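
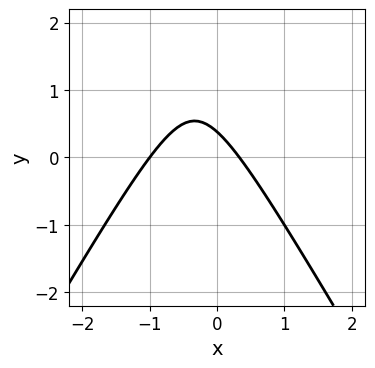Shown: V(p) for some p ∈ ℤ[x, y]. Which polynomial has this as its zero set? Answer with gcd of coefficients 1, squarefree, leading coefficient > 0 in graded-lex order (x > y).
Degree: no degree-1 curve has this shape, so deg p = 2.
Against the integer gridlines: it crosses the x-axis at the gridline x = -1.
Fitting integer coefficients to these (and the overall shape) gives p.

3*x^2 - y^2 + 2*x + 3*y - 1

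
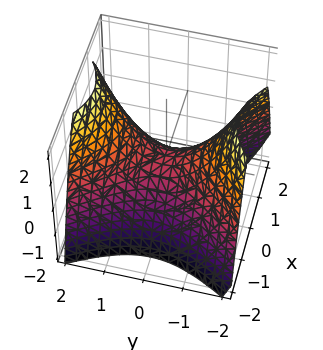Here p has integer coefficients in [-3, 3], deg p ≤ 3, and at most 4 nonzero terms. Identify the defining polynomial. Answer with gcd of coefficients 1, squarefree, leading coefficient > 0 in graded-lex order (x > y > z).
1. deg p = 2. A hyperbolic paraboloid; a quadric.
2. Symmetries: it's symmetric under x → −x, forcing even powers of x; mirror symmetry y ↦ −y ⇒ only even powers of y.
3. Against the integer gridlines: it crosses the z-axis at the gridline z = 0; it meets the x-axis at x = 0 (among the integer gridlines); it crosses the y-axis at the gridline y = 0.
4. Solving for integer coefficients yields p as stated.

3*x^2 - 2*y^2 + 3*z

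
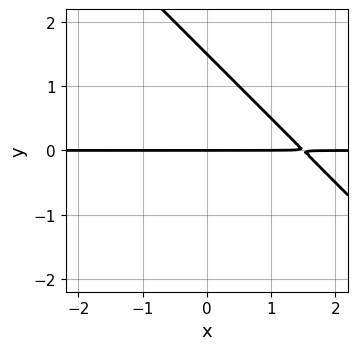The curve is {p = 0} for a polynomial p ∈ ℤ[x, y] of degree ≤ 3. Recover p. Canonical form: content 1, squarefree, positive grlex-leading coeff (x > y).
2*x*y + 2*y^2 - 3*y

First, degree: a generic line meets the curve in up to 2 points, so deg p = 2.
Then, from the axis intercepts and sections: one y-axis crossing is at y = 0; every point of the x-axis in the box is on the curve.
Finally, fitting integer coefficients to these (and the overall shape) gives p.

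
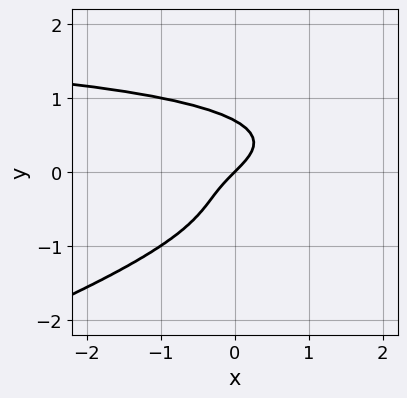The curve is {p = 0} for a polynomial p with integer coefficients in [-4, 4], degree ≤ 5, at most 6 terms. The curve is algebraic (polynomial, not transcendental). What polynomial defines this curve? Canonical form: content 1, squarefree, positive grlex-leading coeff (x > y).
First, deg p = 4. A generic line meets the curve in up to 4 points.
Next, from the visible intercepts: one x-axis crossing is at x = 0; one y-axis crossing is at y = 0.
Finally, matching integer coefficients to the picture gives p.

x*y^3 - 3*y^4 - 2*x*y^2 - x + y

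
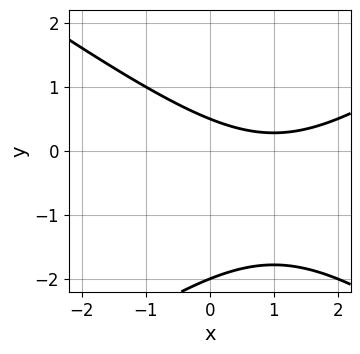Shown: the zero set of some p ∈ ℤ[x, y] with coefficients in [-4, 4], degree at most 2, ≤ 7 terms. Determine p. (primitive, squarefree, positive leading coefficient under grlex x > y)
1. Degree: a generic line meets the curve in up to 2 points, so deg p = 2.
2. Reading off the gridlines: it crosses the y-axis at the gridline y = -2; no x-intercept at any integer in the box.
3. Putting this together gives p.

x^2 - 2*y^2 - 2*x - 3*y + 2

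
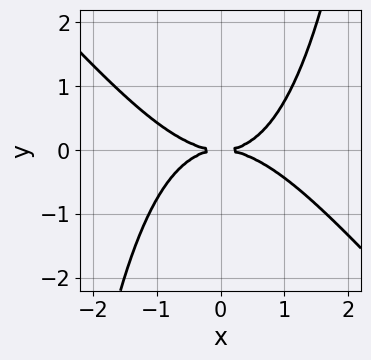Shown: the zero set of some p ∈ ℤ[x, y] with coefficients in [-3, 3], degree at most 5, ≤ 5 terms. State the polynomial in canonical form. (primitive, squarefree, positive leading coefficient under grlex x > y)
Degree: no degree-3 curve has this shape, so deg p = 4.
Against the integer gridlines: one y-axis crossing is at y = 0; one x-axis crossing is at x = 0.
Fitting integer coefficients to these (and the overall shape) gives p.

x^4 + x^3*y - 3*y^2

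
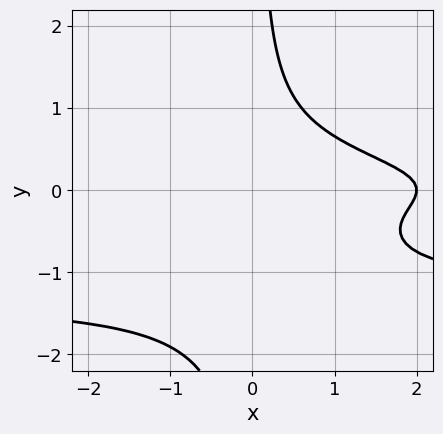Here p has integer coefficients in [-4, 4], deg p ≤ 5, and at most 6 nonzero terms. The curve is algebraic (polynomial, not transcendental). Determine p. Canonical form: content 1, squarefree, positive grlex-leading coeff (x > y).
1. deg p = 4. No degree-3 curve has this shape.
2. Observable constraints: no y-intercept at any integer in the box; one x-axis crossing is at x = 2.
3. Assembling these constraints gives the stated polynomial.

2*x*y^3 + 2*x*y^2 - y^2 + x - 2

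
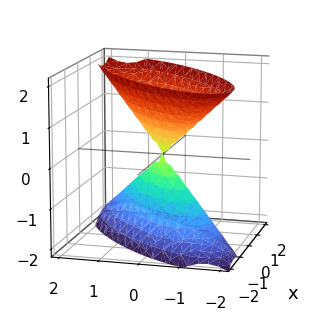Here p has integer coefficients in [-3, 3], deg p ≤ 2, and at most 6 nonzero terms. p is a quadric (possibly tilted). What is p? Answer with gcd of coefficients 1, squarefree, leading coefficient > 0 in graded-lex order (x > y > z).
2*x^2 - 3*x*y + 2*y^2 - z^2

First, I count 2 distinct pieces. Treating them together as one polynomial.
Next, degree: a generic line meets the surface in up to 2 points, so deg p = 2.
Next, from the axis intercepts and sections: it crosses the z-axis at the gridline z = 0; it crosses the y-axis at the gridline y = 0.
Finally, together with the visible shape, these determine p as stated.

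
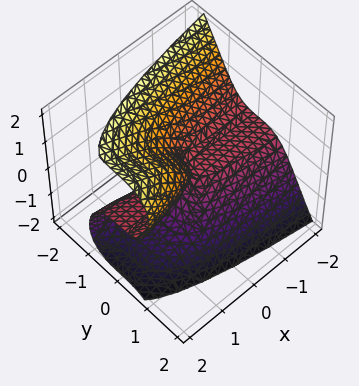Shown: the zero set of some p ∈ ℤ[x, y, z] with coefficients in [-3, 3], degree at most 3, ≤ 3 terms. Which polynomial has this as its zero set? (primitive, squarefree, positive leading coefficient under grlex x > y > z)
3*y^3 + z^3 - 2*x*z

The degree is 3 — a generic line meets the surface in up to 3 points.
Reading off the gridlines: every point of the x-axis in the box is on the surface; it meets the y-axis at y = 0 (among the integer gridlines); it meets the z-axis at z = 0 (among the integer gridlines).
Putting this together gives p.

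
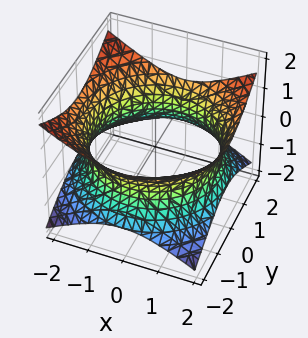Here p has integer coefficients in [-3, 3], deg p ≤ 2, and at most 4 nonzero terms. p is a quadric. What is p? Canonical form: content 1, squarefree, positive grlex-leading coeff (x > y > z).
Degree: an hourglass — one-sheet hyperboloid; a quadric, so deg p = 2.
Symmetries: mirror symmetry z ↦ −z ⇒ only even powers of z; rotational symmetry about the z-axis ⇒ p depends on x, y only through x² + y².
Against the integer gridlines: the surface avoids every integer z-axis point in the box; a circular section at z = 0 has radius between 1 and 2.
Together with the visible shape, these determine p as stated.

x^2 + y^2 - 2*z^2 - 3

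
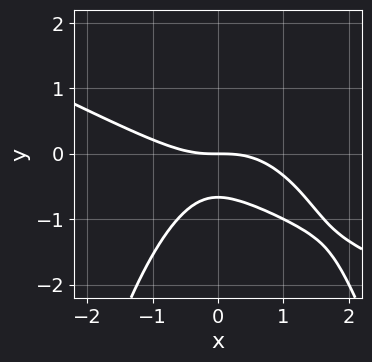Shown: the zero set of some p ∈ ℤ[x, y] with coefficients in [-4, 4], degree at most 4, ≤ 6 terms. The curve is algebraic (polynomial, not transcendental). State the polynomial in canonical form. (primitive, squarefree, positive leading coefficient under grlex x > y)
x^3 + 2*x^2*y + 3*y^2 + 2*y

1. deg p = 3.
2. Observable constraints: one x-axis crossing is at x = 0; it crosses the y-axis at the gridline y = 0.
3. Solving for integer coefficients yields p as stated.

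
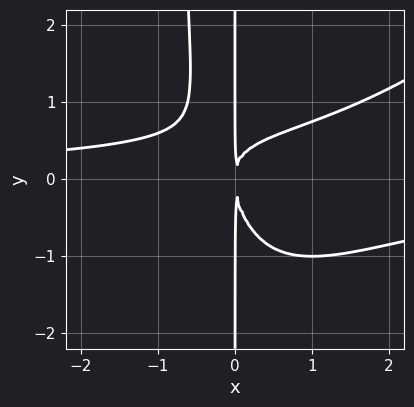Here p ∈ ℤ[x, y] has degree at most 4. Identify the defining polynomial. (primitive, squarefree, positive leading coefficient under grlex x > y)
1. The degree is 4 — a generic line meets the curve in up to 4 points.
2. Against the integer gridlines: the visible y-axis segment lies entirely on the curve.
3. Assembling these constraints gives the stated polynomial.

2*x^3*y - 2*x^2*y^2 - 3*x^2*y - 2*x*y^2 + 3*x^2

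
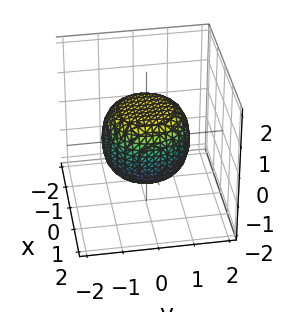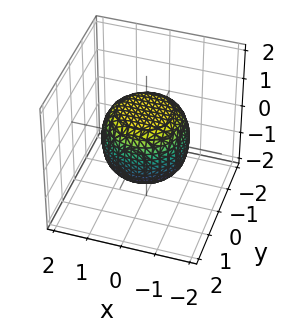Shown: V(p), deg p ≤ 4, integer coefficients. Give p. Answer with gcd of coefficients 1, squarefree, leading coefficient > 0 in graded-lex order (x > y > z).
1. The degree is 4 — no degree-3 surface has this shape.
2. Symmetry: every cross-section ⟂ z is a circle, so x, y appear only via x² + y².
3. Observable constraints: the z-axis gridline crossings are at z ∈ {-1, 1}; a circular section at z = 1 has radius between 0 and 1.
4. These observations pin down the coefficients.

2*x^4 + 4*x^2*y^2 + 2*y^4 - x^2 - y^2 + 3*z^2 - 3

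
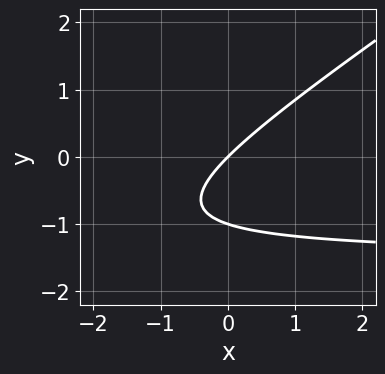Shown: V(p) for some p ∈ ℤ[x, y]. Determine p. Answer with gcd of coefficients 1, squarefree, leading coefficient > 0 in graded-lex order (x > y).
2*x*y - 3*y^2 + 3*x - 3*y

1. deg p = 2. A generic line meets the curve in up to 2 points.
2. Checking where it meets the axes: it meets the x-axis at x = 0 (among the integer gridlines); among the integer gridlines, it crosses the y-axis at y ∈ {-1, 0}.
3. Solving for integer coefficients yields p as stated.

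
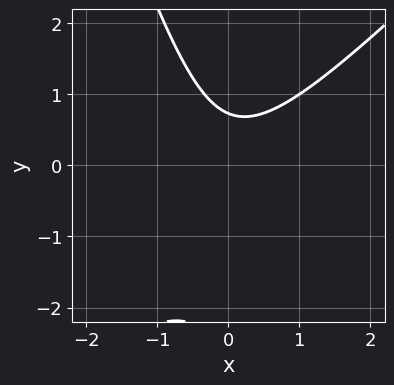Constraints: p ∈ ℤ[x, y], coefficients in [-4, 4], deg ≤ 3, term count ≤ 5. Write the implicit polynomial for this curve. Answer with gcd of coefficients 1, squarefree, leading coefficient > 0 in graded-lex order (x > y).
3*x^2 - 2*x*y - y^2 - 2*y + 2

(a) Degree: a generic line meets the curve in up to 2 points, so deg p = 2.
(b) Reading off the gridlines: no x-intercept at any integer in the box.
(c) Fitting integer coefficients to these (and the overall shape) gives p.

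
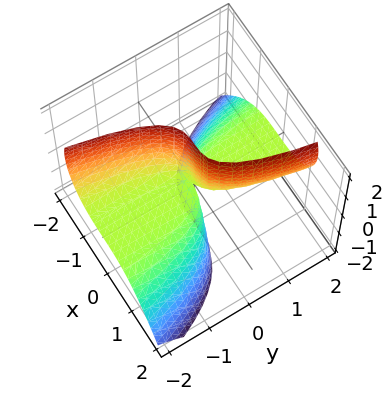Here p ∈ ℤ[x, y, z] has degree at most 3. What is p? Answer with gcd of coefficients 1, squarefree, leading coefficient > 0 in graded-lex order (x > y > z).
2*x^3 + y*z^2 - 3*y*z

(a) deg p = 3. A generic line meets the surface in up to 3 points.
(b) From the visible intercepts: every point of the z-axis in the box is on the surface; one x-axis crossing is at x = 0; every point of the y-axis in the box is on the surface.
(c) Assembling these constraints gives the stated polynomial.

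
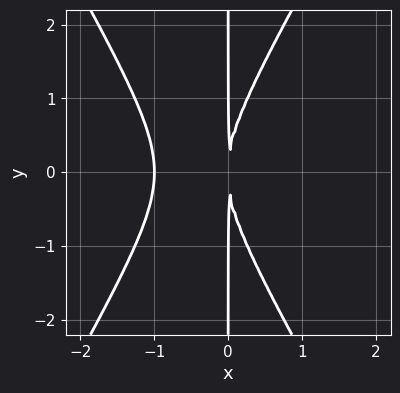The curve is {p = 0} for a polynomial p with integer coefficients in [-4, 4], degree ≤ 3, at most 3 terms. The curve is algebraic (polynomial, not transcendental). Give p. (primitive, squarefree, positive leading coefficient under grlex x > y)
3*x^3 - x*y^2 + 3*x^2

First, degree: a generic line meets the curve in up to 3 points, so deg p = 3.
Then, symmetries: the y ↦ −y reflection is a symmetry, so y appears only in even powers.
Next, reading off the gridlines: the visible y-axis segment lies entirely on the curve; it meets the x-axis at x = -1 (among the integer gridlines).
Finally, these observations pin down the coefficients.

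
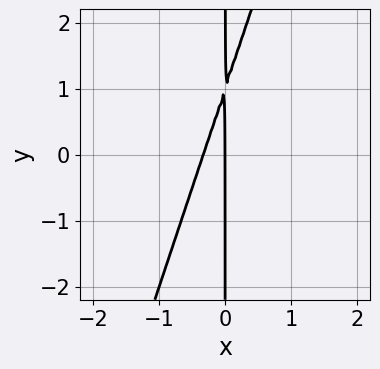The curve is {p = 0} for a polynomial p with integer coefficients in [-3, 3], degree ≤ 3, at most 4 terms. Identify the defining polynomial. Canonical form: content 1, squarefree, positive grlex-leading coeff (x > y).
3*x^2 - x*y + x

(a) The degree is 2 — the shape is more complex than any degree-1 curve.
(b) Reading off the gridlines: one x-axis crossing is at x = 0; the visible y-axis segment lies entirely on the curve.
(c) Solving for integer coefficients yields p as stated.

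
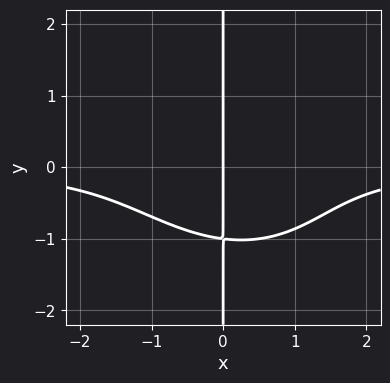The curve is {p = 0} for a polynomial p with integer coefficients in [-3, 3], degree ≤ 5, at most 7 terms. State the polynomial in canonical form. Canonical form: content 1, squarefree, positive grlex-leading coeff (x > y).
(a) Degree: the shape is more complex than any degree-3 curve, so deg p = 4.
(b) Observable constraints: the visible y-axis segment lies entirely on the curve; one x-axis crossing is at x = 0.
(c) Matching integer coefficients to the picture gives p.

2*x^3*y + x^2*y^2 + 2*x*y^3 - x*y^2 + 3*x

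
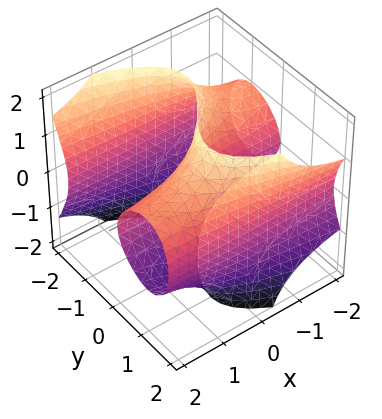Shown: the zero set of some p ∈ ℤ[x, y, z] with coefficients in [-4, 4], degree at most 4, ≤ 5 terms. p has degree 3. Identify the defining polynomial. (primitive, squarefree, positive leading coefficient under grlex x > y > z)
First, the degree is 3 — no degree-2 surface has this shape.
Then, checking where it meets the axes: every point of the z-axis in the box is on the surface; the visible x-axis segment lies entirely on the surface; one y-axis crossing is at y = 0.
Finally, these observations pin down the coefficients.

x*z^2 + y^3 - 3*y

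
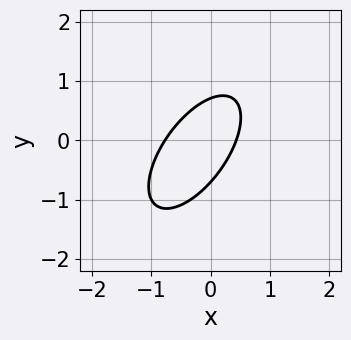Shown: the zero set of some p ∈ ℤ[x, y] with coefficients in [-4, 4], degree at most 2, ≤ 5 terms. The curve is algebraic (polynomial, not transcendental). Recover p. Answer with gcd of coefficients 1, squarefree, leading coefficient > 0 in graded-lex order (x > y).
3*x^2 - 3*x*y + 2*y^2 + x - 1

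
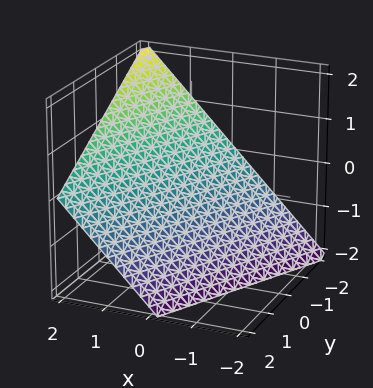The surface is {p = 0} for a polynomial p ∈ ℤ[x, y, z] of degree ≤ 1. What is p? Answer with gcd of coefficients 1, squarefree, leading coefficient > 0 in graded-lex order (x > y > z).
2*x - y - 2*z - 2

(a) deg p = 1. The surface is flat (a plane).
(b) Reading off the gridlines: one x-axis crossing is at x = 1; it meets the z-axis at z = -1 (among the integer gridlines); one y-axis crossing is at y = -2.
(c) Together with the visible shape, these determine p as stated.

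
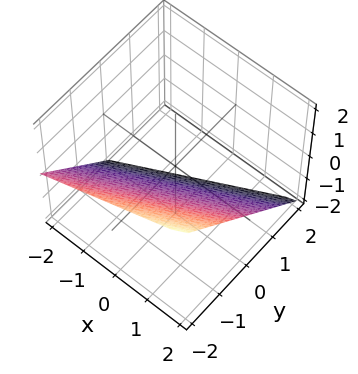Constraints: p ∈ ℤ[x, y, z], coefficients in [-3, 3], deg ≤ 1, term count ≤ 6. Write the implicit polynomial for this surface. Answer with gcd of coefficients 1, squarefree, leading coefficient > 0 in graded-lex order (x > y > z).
x - 2*y - 2*z - 2

First, degree: the surface is flat (a plane), so deg p = 1.
Then, checking where it meets the axes: one y-axis crossing is at y = -1; it meets the z-axis at z = -1 (among the integer gridlines).
Finally, the integer polynomial consistent with all of this is the stated p. Check: (2, 0, 0) on the x-axis lies on the surface, and p(2, 0, 0) = 0. ✓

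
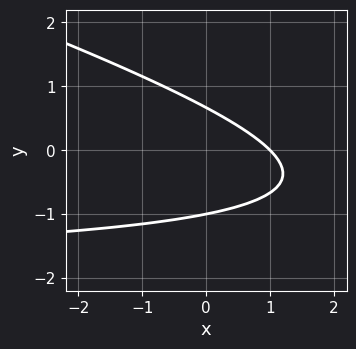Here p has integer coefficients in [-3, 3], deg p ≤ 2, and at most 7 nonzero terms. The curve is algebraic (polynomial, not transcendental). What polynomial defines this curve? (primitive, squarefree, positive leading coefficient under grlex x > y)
First, deg p = 2. No degree-1 curve has this shape.
Then, from the visible intercepts: it meets the y-axis at y = -1 (among the integer gridlines); it crosses the x-axis at the gridline x = 1.
Finally, solving for integer coefficients yields p as stated.

x*y + 3*y^2 + 2*x + y - 2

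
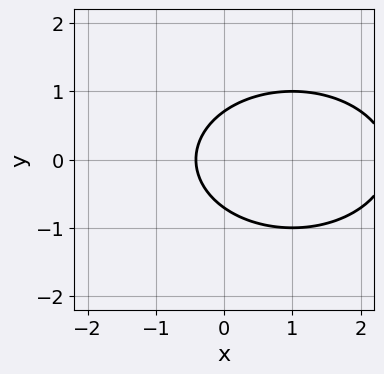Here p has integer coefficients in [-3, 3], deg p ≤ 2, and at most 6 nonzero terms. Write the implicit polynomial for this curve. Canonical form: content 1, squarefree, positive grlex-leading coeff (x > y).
x^2 + 2*y^2 - 2*x - 1

1. The degree is 2 — no degree-1 curve has this shape.
2. Symmetries: the y ↦ −y reflection is a symmetry, so y appears only in even powers.
3. Matching integer coefficients to the picture gives p.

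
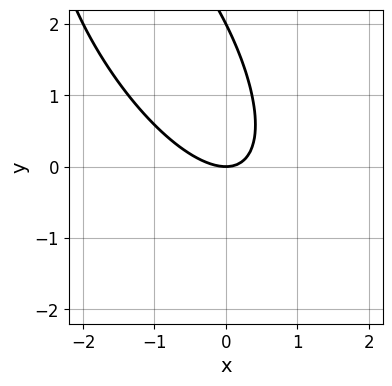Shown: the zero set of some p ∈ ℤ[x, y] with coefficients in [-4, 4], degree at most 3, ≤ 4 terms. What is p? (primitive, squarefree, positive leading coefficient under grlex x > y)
2*x^2 + 2*x*y + y^2 - 2*y

1. The degree is 2 — a generic line meets the curve in up to 2 points.
2. Checking where it meets the axes: among the integer gridlines, it crosses the y-axis at y ∈ {0, 2}; it meets the x-axis at x = 0 (among the integer gridlines).
3. Assembling these constraints gives the stated polynomial.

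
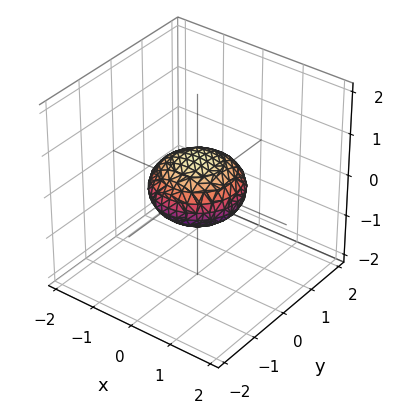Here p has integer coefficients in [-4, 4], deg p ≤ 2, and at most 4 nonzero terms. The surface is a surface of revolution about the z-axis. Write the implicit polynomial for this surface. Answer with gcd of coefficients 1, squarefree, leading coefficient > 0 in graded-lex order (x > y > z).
(a) Degree: a generic line meets the surface in up to 2 points, so deg p = 2.
(b) Symmetry: the surface is invariant under rotation about z: p = q(x² + y², z).
(c) Checking where it meets the axes: among the integer gridlines, it crosses the x-axis at x ∈ {-1, 1}; among the integer gridlines, it crosses the y-axis at y ∈ {-1, 1}; a circular section at z = 0 has radius exactly 1.
(d) Putting this together gives p.

x^2 + y^2 + 2*z^2 - 1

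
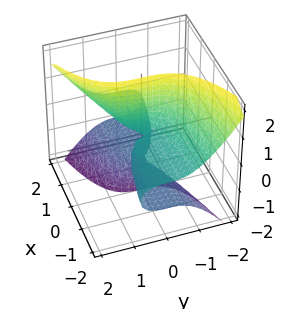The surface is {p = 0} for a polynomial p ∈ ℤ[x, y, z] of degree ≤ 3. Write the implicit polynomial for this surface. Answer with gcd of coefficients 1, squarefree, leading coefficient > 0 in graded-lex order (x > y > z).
x*z^2 - y^3 + x*z

The degree is 3 — the shape is more complex than any degree-2 surface.
Observable constraints: the visible x-axis segment lies entirely on the surface; one y-axis crossing is at y = 0.
Putting this together gives p.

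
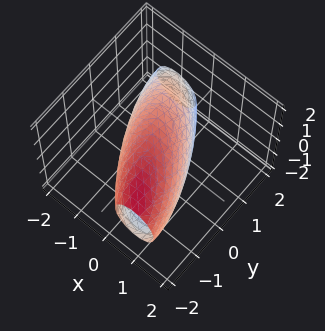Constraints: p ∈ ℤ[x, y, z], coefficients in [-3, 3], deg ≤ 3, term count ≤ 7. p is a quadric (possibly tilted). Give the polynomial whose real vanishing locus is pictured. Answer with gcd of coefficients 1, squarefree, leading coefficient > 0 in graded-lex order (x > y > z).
2*x^2 + 2*x*y + y^2 + y*z + z^2 - 2

(a) The degree is 2 — no degree-1 surface has this shape.
(b) Reading off the gridlines: the x-axis gridline crossings are at x ∈ {-1, 1}.
(c) These observations pin down the coefficients.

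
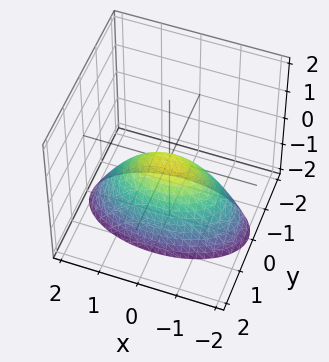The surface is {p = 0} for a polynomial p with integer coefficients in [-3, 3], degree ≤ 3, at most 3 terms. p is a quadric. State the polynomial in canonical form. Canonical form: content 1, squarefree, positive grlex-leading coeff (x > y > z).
1. The degree is 2 — a paraboloid; a quadric.
2. Symmetries: mirror symmetry y ↦ −y ⇒ only even powers of y; mirror symmetry x ↦ −x ⇒ only even powers of x.
3. From the visible intercepts: one x-axis crossing is at x = 0; one y-axis crossing is at y = 0.
4. Solving for integer coefficients yields p as stated.

x^2 + 3*y^2 + 2*z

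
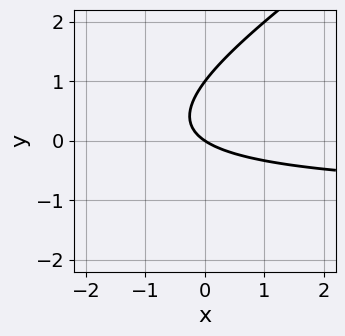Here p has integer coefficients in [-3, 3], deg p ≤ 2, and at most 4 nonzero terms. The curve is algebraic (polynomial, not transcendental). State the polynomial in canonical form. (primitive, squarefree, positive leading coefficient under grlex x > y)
2*x*y - 3*y^2 + 2*x + 3*y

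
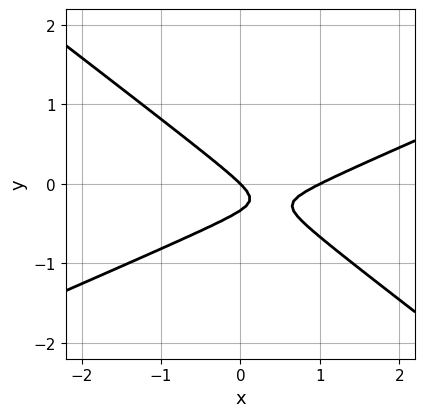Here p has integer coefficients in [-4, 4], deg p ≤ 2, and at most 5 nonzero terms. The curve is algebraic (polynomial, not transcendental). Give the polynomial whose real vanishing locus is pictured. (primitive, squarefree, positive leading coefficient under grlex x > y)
x^2 - x*y - 3*y^2 - x - y

1. Degree: no degree-1 curve has this shape, so deg p = 2.
2. Reading off the gridlines: it crosses the y-axis at the gridline y = 0; among the integer gridlines, it crosses the x-axis at x ∈ {0, 1}.
3. Assembling these constraints gives the stated polynomial.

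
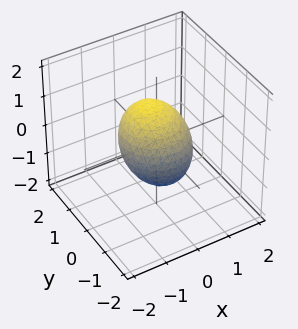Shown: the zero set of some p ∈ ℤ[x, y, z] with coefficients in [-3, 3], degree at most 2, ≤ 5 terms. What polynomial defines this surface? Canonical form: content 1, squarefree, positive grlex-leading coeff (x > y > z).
3*x^2 + 3*y^2 - 2*y*z + 3*z^2 - 3

First, the degree is 2 — a generic line meets the surface in up to 2 points.
Then, from the visible intercepts: the x-axis gridline crossings are at x ∈ {-1, 1}; among the integer gridlines, it crosses the z-axis at z ∈ {-1, 1}; the y-axis gridline crossings are at y ∈ {-1, 1}.
Finally, assembling these constraints gives the stated polynomial.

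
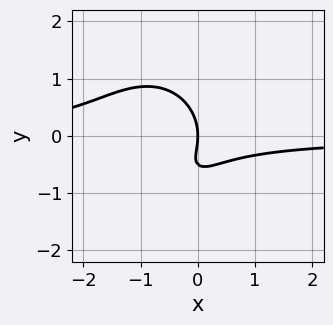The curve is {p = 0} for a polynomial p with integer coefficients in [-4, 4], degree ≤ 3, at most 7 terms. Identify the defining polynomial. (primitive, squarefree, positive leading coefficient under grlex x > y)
(a) The degree is 3 — the shape is more complex than any degree-2 curve.
(b) Against the integer gridlines: it meets the x-axis at x = 0 (among the integer gridlines); it meets the y-axis at y = 0 (among the integer gridlines).
(c) Solving for integer coefficients yields p as stated.

3*x^2*y + 2*y^3 + 3*x*y + y^2 + 2*x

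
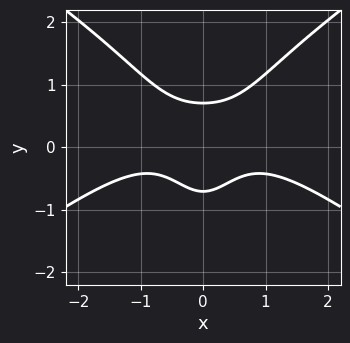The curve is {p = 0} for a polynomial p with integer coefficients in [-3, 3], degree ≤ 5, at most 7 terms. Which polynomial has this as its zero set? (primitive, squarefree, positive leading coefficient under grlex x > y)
The degree is 4 — a generic line meets the curve in up to 4 points.
Symmetries: mirror symmetry x ↦ −x ⇒ only even powers of x.
Against the integer gridlines: it misses every integer gridline on the x-axis.
The integer polynomial consistent with all of this is the stated p.

x^4 - 2*x^2*y^2 + 3*x^2*y - 2*y^2 + 1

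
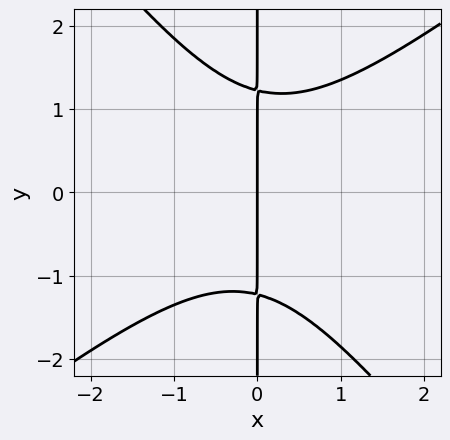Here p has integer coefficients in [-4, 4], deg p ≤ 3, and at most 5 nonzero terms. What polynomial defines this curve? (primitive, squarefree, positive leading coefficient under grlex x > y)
Degree: the shape is more complex than any degree-2 curve, so deg p = 3.
Checking where it meets the axes: every point of the y-axis in the box is on the curve; it meets the x-axis at x = 0 (among the integer gridlines).
Together with the visible shape, these determine p as stated.

2*x^3 - x^2*y - 2*x*y^2 + 3*x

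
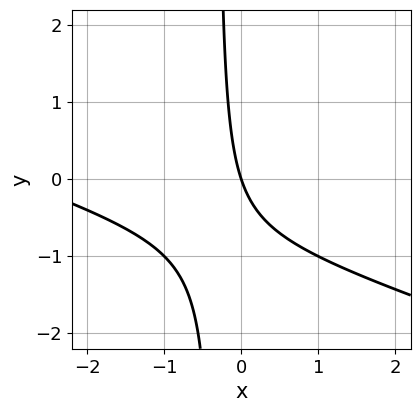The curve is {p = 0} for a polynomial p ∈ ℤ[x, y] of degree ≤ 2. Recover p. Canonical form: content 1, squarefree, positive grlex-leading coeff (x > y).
x^2 + 3*x*y + 3*x + y

Degree: the shape is more complex than any degree-1 curve, so deg p = 2.
From the axis intercepts and sections: it meets the y-axis at y = 0 (among the integer gridlines); one x-axis crossing is at x = 0.
Putting this together gives p.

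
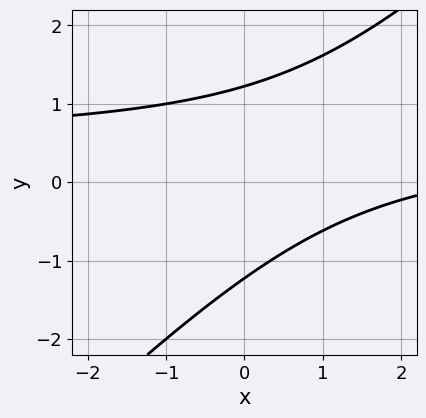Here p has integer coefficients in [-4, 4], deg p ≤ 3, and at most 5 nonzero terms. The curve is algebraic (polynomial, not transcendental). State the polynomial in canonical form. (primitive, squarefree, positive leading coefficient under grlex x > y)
2*x*y - 2*y^2 - x + 3

(a) deg p = 2. No degree-1 curve has this shape.
(b) Against the integer gridlines: no x-intercept at any integer in the box.
(c) Fitting integer coefficients to these (and the overall shape) gives p.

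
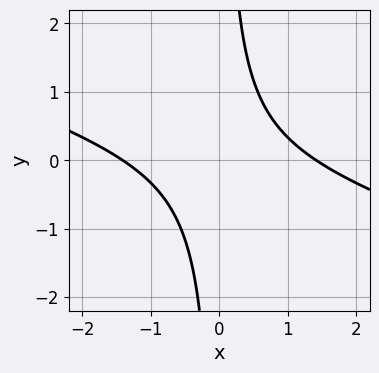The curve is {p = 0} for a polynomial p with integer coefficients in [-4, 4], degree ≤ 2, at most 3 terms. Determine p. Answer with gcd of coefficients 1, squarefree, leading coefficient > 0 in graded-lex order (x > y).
x^2 + 3*x*y - 2

1. deg p = 2. No degree-1 curve has this shape.
2. Against the integer gridlines: the curve avoids every integer y-axis point in the box.
3. Together with the visible shape, these determine p as stated.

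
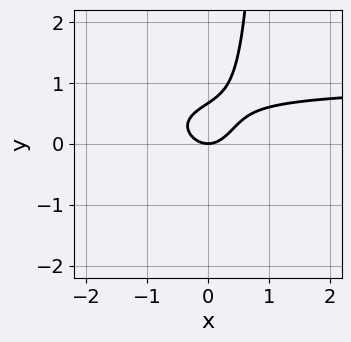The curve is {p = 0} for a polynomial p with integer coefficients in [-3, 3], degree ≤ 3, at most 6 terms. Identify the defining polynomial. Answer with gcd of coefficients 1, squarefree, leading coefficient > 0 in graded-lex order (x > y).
Degree: no degree-2 curve has this shape, so deg p = 3.
From the visible intercepts: it meets the y-axis at y = 0 (among the integer gridlines); one x-axis crossing is at x = 0.
The integer polynomial consistent with all of this is the stated p.

3*x^2*y + 3*x*y^2 - 3*x^2 - 3*y^2 + 2*y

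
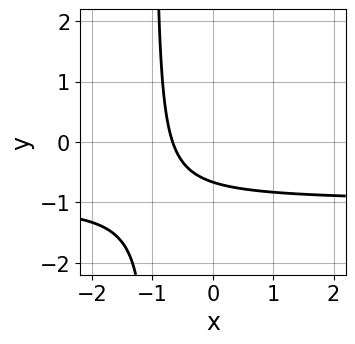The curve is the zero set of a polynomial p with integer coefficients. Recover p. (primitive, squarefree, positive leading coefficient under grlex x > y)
(a) deg p = 2.
(b) Solving for integer coefficients yields p as stated.

3*x*y + 3*x + 3*y + 2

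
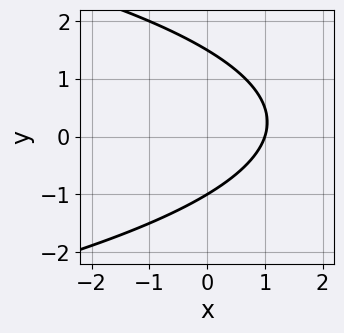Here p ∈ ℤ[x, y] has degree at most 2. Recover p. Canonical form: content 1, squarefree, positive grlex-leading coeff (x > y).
2*y^2 + 3*x - y - 3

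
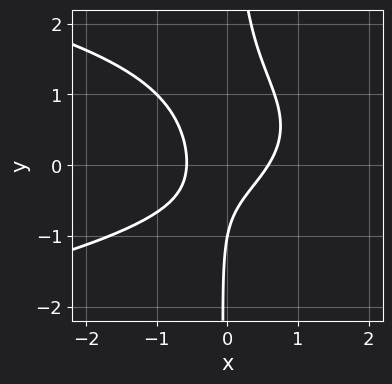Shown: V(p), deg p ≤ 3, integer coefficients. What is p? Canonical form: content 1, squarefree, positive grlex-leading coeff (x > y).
First, degree: the shape is more complex than any degree-2 curve, so deg p = 3.
Next, against the integer gridlines: it meets the y-axis at y = -1 (among the integer gridlines).
Finally, solving for integer coefficients yields p as stated.

3*x*y^2 + 3*x^2 - 2*x*y - y - 1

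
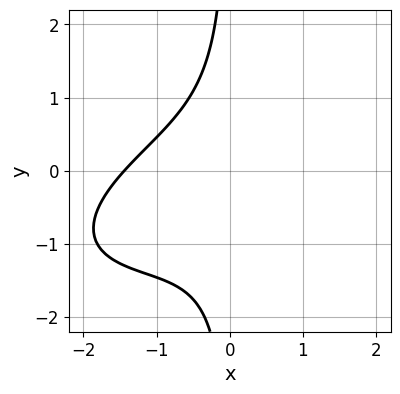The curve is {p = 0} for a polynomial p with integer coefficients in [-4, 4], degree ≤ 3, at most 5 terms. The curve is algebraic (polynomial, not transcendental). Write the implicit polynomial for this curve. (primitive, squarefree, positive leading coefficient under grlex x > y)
x^3 - 2*x^2*y + 3*x*y^2 + x*y + 3

1. Degree: the shape is more complex than any degree-2 curve, so deg p = 3.
2. Against the integer gridlines: it misses every integer gridline on the y-axis.
3. Together with the visible shape, these determine p as stated.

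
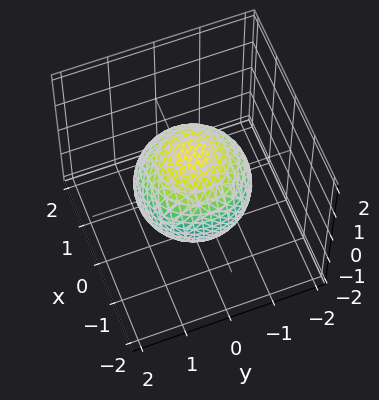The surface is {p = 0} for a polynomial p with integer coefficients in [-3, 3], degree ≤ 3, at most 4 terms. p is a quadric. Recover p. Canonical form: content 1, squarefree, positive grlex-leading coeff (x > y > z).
The degree is 2 — bounded and convex; a quadric.
Symmetry: every cross-section ⟂ z is a circle, so x, y appear only via x² + y²; it's symmetric under z → −z, forcing even powers of z.
From the axis intercepts and sections: a circular section at z = -1 has radius between 0 and 1.
Assembling these constraints gives the stated polynomial.

2*x^2 + 2*y^2 + 2*z^2 - 3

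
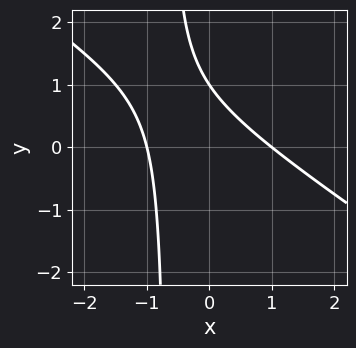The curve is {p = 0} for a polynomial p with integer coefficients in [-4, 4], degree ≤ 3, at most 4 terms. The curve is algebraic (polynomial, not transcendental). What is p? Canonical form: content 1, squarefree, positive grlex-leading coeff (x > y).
2*x^2 + 3*x*y + 2*y - 2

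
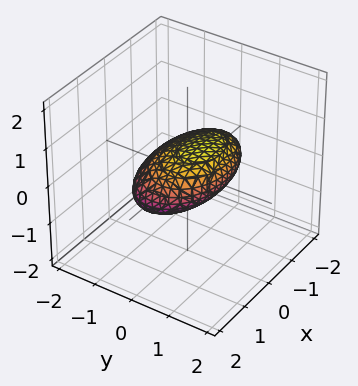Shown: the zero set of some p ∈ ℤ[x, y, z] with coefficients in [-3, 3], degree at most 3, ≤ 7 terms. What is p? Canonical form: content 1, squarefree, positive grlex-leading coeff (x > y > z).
x^2 + 2*y^2 - 2*y*z + 3*z^2 - 2

Degree: no degree-1 surface has this shape, so deg p = 2.
Checking where it meets the axes: the y-axis gridline crossings are at y ∈ {-1, 1}.
Together with the visible shape, these determine p as stated.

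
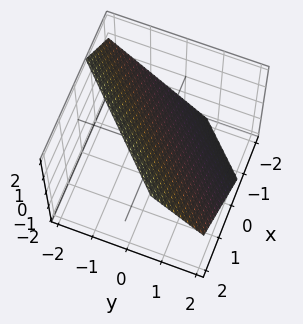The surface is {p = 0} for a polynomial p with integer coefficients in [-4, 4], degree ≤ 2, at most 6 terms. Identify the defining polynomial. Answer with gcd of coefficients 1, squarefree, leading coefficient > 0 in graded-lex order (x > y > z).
(a) Degree: every cross-section is a straight line — this is a plane, so deg p = 1.
(b) Solving for integer coefficients yields p as stated.

3*x - 3*y - 3*z + 2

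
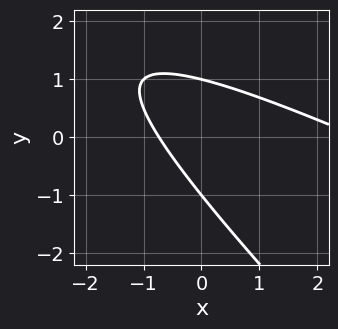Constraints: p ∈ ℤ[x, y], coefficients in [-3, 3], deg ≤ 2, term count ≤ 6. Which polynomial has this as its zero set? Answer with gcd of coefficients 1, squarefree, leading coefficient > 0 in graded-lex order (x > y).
1. deg p = 2.
2. Reading off the gridlines: among the integer gridlines, it crosses the y-axis at y ∈ {-1, 1}.
3. Putting this together gives p.

x^2 + 3*x*y + 2*y^2 - 2*x - 2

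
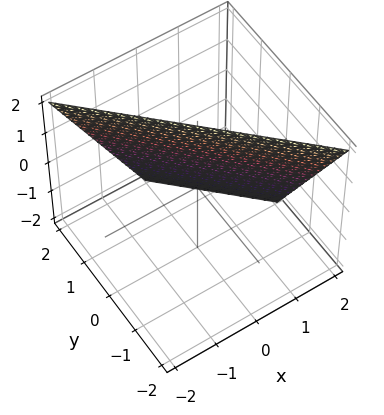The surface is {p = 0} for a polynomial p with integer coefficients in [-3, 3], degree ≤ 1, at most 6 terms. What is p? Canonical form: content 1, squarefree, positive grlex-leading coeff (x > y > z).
First, the degree is 1 — the surface is flat (a plane).
Then, from the visible intercepts: it meets the y-axis at y = 1 (among the integer gridlines); one z-axis crossing is at z = 2.
Finally, fitting integer coefficients to these (and the overall shape) gives p. Check: (1, 0, 0) on the x-axis lies on the surface, and p(1, 0, 0) = 0. ✓

2*x + 2*y + z - 2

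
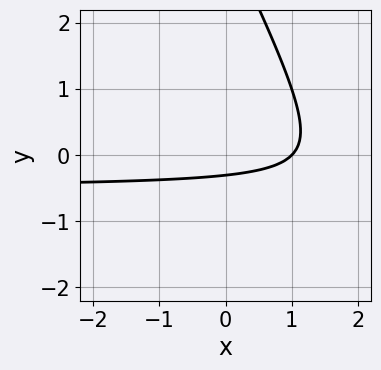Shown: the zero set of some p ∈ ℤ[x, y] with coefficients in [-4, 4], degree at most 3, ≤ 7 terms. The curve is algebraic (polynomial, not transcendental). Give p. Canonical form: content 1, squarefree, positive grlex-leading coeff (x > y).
(a) The degree is 2 — the shape is more complex than any degree-1 curve.
(b) Against the integer gridlines: it meets the x-axis at x = 1 (among the integer gridlines).
(c) Assembling these constraints gives the stated polynomial.

2*x*y + y^2 + x - 3*y - 1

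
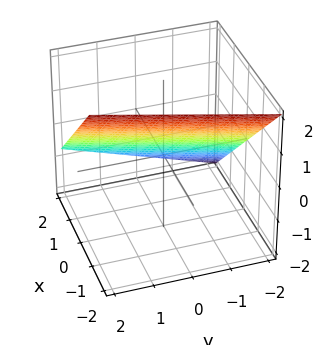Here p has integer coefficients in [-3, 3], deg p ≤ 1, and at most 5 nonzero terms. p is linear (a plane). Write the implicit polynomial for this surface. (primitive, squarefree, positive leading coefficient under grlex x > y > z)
3*x - y + 3*z - 2

Degree: every cross-section is a straight line — this is a plane, so deg p = 1.
Reading off the gridlines: one y-axis crossing is at y = -2.
Together with the visible shape, these determine p as stated.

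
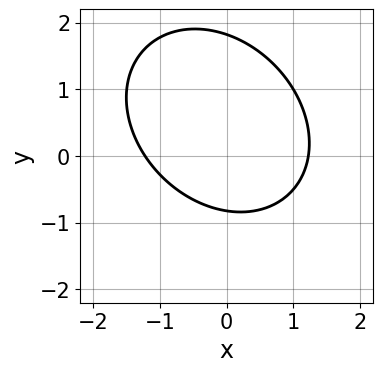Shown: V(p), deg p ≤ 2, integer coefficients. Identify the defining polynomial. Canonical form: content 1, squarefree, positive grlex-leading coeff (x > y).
2*x^2 + x*y + 2*y^2 - 2*y - 3

1. The degree is 2 — a generic line meets the curve in up to 2 points.
2. Matching integer coefficients to the picture gives p.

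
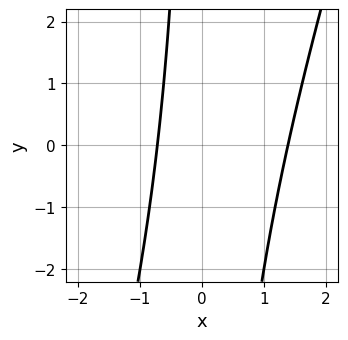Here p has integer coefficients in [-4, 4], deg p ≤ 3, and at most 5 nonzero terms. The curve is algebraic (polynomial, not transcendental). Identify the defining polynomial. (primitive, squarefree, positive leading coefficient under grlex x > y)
3*x^2 - x*y - 2*x - 3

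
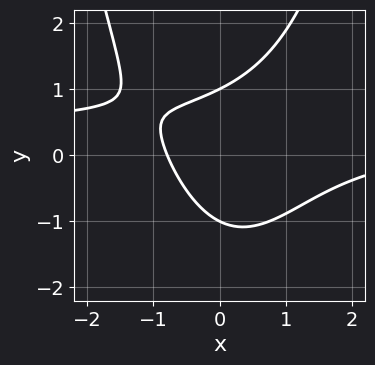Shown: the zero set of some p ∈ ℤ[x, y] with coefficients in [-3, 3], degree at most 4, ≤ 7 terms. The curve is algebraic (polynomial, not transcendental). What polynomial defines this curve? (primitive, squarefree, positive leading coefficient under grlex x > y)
(a) Degree: no degree-2 curve has this shape, so deg p = 3.
(b) From the axis intercepts and sections: among the integer gridlines, it crosses the y-axis at y ∈ {-1, 1}.
(c) Assembling these constraints gives the stated polynomial.

3*x^2*y - x^2 - 3*y^2 + 3*x + 3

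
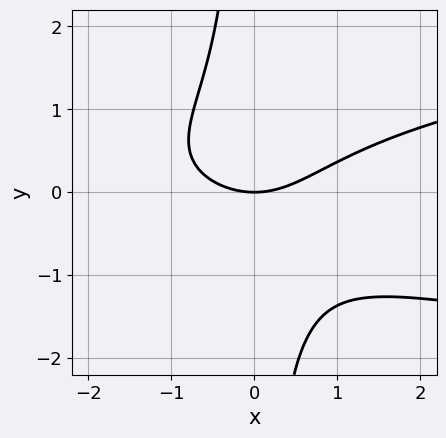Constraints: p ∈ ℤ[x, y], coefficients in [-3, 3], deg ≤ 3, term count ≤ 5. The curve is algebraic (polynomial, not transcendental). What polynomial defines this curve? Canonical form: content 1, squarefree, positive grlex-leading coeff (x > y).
2*x*y^2 - x^2 + 2*y

(a) deg p = 3. No degree-2 curve has this shape.
(b) Observable constraints: it meets the x-axis at x = 0 (among the integer gridlines); it meets the y-axis at y = 0 (among the integer gridlines).
(c) The integer polynomial consistent with all of this is the stated p.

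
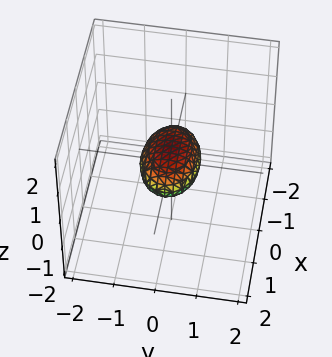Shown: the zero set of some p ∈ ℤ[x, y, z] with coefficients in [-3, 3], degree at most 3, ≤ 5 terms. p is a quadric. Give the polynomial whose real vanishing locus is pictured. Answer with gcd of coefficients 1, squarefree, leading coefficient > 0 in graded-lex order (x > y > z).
x^2 + 2*y^2 + 3*z^2 - 1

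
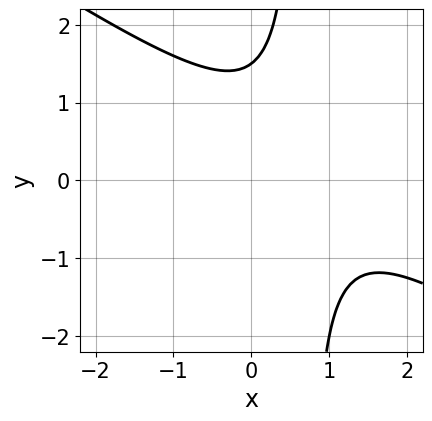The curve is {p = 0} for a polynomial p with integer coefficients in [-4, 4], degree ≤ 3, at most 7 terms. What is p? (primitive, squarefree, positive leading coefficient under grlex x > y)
First, the degree is 2 — the shape is more complex than any degree-1 curve.
Then, from the axis intercepts and sections: the curve avoids every integer x-axis point in the box.
Finally, assembling these constraints gives the stated polynomial.

2*x^2 + 3*x*y - 3*x - 2*y + 3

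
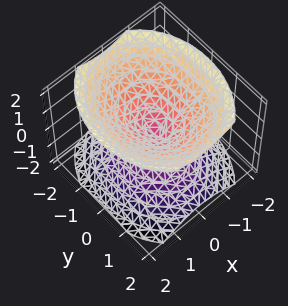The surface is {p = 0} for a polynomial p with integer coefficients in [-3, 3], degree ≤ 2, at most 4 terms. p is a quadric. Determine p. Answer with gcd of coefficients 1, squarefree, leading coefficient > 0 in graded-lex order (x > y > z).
The picture has 2 separate pieces. They look like related sheets of one shape, so recover p as a whole.
The degree is 2 — a double cone through the origin; a quadric.
Symmetries: the x ↦ −x reflection is a symmetry, so x appears only in even powers; the z ↦ −z reflection is a symmetry, so z appears only in even powers; it's symmetric under y → −y, forcing even powers of y.
Checking where it meets the axes: it crosses the x-axis at the gridline x = 0; it crosses the y-axis at the gridline y = 0; it meets the z-axis at z = 0 (among the integer gridlines).
Solving for integer coefficients yields p as stated.

3*x^2 + 2*y^2 - 3*z^2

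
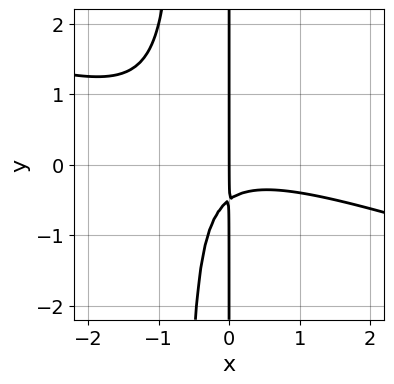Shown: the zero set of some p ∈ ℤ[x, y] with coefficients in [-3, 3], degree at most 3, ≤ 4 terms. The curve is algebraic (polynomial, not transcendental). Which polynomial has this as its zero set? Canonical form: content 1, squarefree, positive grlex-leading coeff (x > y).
x^3 + 3*x^2*y + 2*x*y + x

1. The degree is 3 — the shape is more complex than any degree-2 curve.
2. From the visible intercepts: it meets the x-axis at x = 0 (among the integer gridlines); the visible y-axis segment lies entirely on the curve.
3. Matching integer coefficients to the picture gives p.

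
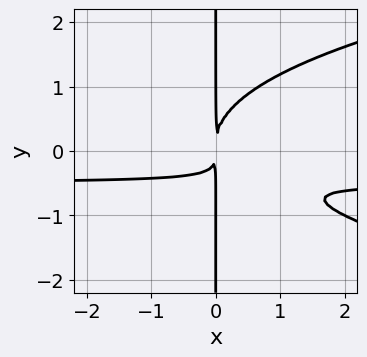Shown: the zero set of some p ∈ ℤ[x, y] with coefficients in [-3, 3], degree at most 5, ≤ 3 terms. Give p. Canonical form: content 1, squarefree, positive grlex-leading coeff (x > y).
(a) Degree: no degree-3 curve has this shape, so deg p = 4.
(b) Against the integer gridlines: every point of the y-axis in the box is on the curve.
(c) Assembling these constraints gives the stated polynomial.

2*x*y^3 - 2*x^2*y - x^2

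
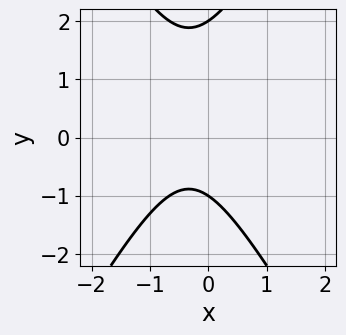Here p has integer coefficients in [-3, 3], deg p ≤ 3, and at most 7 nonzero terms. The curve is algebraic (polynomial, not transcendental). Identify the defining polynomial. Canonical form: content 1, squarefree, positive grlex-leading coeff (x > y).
(a) deg p = 2.
(b) Against the integer gridlines: among the integer gridlines, it crosses the y-axis at y ∈ {-1, 2}; it misses every integer gridline on the x-axis.
(c) Matching integer coefficients to the picture gives p.

3*x^2 - y^2 + 2*x + y + 2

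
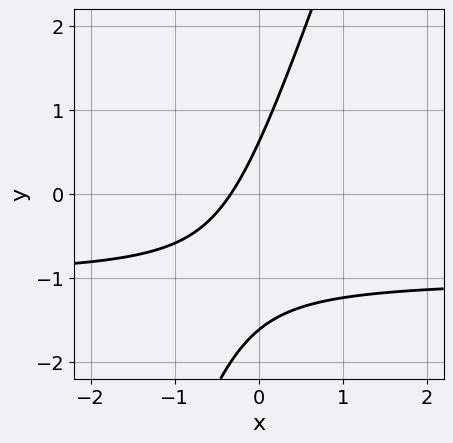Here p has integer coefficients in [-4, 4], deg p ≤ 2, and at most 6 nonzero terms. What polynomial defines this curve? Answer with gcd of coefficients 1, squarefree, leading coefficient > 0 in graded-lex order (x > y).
Degree: no degree-1 curve has this shape, so deg p = 2.
Solving for integer coefficients yields p as stated.

3*x*y - y^2 + 3*x - y + 1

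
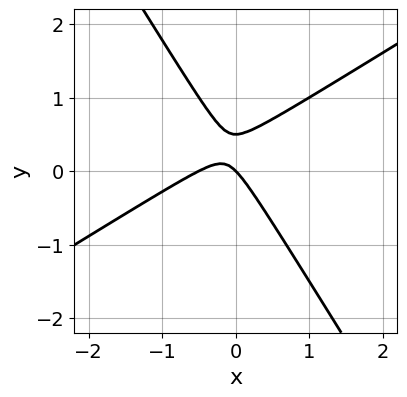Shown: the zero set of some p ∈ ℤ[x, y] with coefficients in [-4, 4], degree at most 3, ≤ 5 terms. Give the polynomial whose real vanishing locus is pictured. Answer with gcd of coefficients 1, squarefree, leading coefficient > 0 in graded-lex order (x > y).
First, the degree is 2 — a generic line meets the curve in up to 2 points.
Next, observable constraints: one x-axis crossing is at x = 0; one y-axis crossing is at y = 0.
Finally, solving for integer coefficients yields p as stated.

2*x^2 - 2*x*y - 2*y^2 + x + y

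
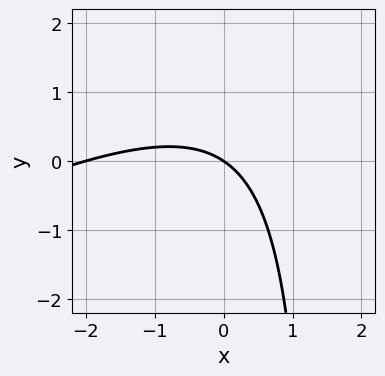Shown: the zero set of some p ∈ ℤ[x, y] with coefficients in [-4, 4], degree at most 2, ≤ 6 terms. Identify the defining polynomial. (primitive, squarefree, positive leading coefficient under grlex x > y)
x^2 - 2*x*y + 2*x + 3*y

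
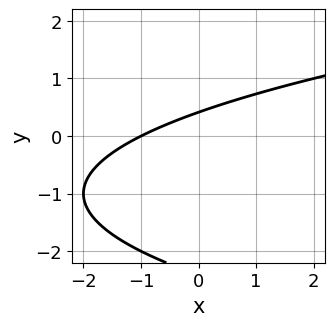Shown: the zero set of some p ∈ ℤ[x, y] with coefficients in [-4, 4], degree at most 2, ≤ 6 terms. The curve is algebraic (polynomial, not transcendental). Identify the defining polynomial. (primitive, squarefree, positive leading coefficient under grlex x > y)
y^2 - x + 2*y - 1

1. deg p = 2. No degree-1 curve has this shape.
2. Reading off the gridlines: it meets the x-axis at x = -1 (among the integer gridlines).
3. The integer polynomial consistent with all of this is the stated p.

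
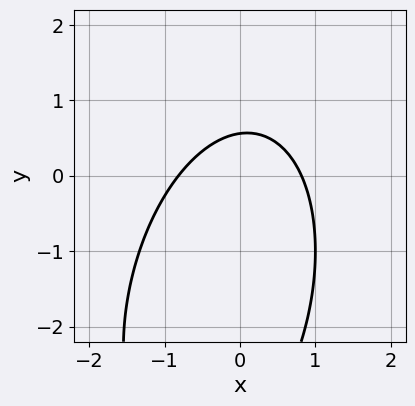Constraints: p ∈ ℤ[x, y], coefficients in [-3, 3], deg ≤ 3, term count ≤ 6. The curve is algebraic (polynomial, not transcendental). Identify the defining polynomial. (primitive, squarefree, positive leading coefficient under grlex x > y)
(a) Degree: a generic line meets the curve in up to 2 points, so deg p = 2.
(b) The integer polynomial consistent with all of this is the stated p.

3*x^2 - x*y + y^2 + 3*y - 2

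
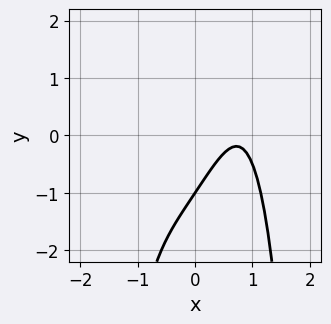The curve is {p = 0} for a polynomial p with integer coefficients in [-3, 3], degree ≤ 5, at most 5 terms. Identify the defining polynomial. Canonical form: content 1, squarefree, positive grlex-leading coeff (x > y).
First, deg p = 4. A generic line meets the curve in up to 4 points.
Then, from the visible intercepts: the curve avoids every integer x-axis point in the box; it crosses the y-axis at the gridline y = -1.
Finally, fitting integer coefficients to these (and the overall shape) gives p.

2*x^4 - 3*x + 2*y + 2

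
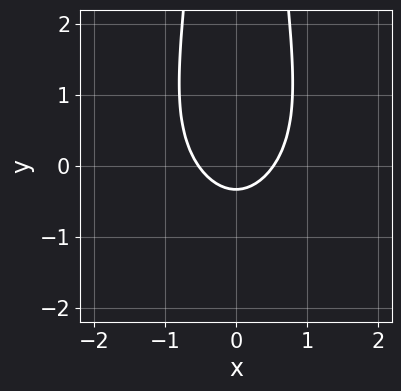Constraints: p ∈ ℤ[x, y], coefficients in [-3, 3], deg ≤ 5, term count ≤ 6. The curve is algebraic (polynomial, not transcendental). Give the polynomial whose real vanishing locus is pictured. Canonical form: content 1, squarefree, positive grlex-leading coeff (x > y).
2*x^4 + 2*x^2*y^2 + 3*x^2 - 3*y - 1

Degree: no degree-3 curve has this shape, so deg p = 4.
Symmetries: it's symmetric under x → −x, forcing even powers of x.
Solving for integer coefficients yields p as stated.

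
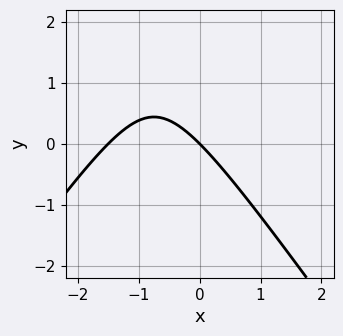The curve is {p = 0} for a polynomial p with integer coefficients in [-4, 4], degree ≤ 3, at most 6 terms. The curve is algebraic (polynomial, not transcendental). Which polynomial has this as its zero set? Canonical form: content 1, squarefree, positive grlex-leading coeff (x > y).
2*x^2 - y^2 + 3*x + 3*y

First, degree: a generic line meets the curve in up to 2 points, so deg p = 2.
Then, observable constraints: it crosses the x-axis at the gridline x = 0; it meets the y-axis at y = 0 (among the integer gridlines).
Finally, assembling these constraints gives the stated polynomial.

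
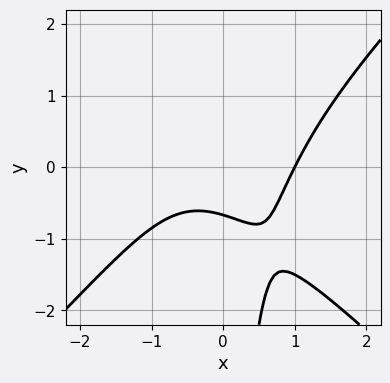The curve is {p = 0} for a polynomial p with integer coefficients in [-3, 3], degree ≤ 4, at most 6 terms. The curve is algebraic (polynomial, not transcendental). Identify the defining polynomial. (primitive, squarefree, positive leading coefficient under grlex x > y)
2*x^3 - 2*x*y^2 - 3*y - 2

1. Degree: the shape is more complex than any degree-2 curve, so deg p = 3.
2. Checking where it meets the axes: one x-axis crossing is at x = 1.
3. Solving for integer coefficients yields p as stated.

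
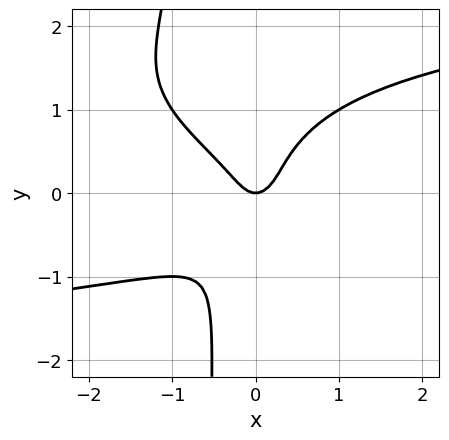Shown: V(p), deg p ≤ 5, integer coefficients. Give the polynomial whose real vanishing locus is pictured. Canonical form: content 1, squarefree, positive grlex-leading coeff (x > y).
3*x*y^3 - 3*x*y^2 + 2*y^3 - 3*x^2 + y

First, the degree is 4 — a generic line meets the curve in up to 4 points.
Next, against the integer gridlines: one x-axis crossing is at x = 0; it meets the y-axis at y = 0 (among the integer gridlines).
Finally, these observations pin down the coefficients.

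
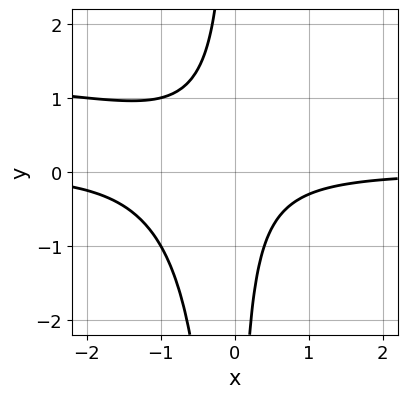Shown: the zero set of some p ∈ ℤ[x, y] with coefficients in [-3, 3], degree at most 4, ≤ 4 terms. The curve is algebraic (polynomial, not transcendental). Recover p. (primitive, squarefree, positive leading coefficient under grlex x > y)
2*x^2*y^2 - 3*x^2*y - 3*x*y - 2

Degree: a generic line meets the curve in up to 4 points, so deg p = 4.
From the axis intercepts and sections: the curve avoids every integer y-axis point in the box; no x-intercept at any integer in the box.
These observations pin down the coefficients.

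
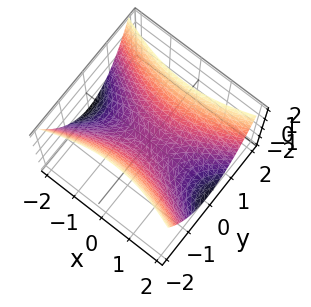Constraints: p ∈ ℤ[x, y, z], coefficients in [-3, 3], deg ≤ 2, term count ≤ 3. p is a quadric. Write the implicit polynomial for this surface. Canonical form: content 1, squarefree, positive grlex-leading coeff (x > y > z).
First, degree: a hyperbolic paraboloid; a quadric, so deg p = 2.
Next, symmetries: the y ↦ −y reflection is a symmetry, so y appears only in even powers; the x ↦ −x reflection is a symmetry, so x appears only in even powers.
Next, from the visible intercepts: it crosses the z-axis at the gridline z = 0; one y-axis crossing is at y = 0; it meets the x-axis at x = 0 (among the integer gridlines).
Finally, the integer polynomial consistent with all of this is the stated p.

x^2 - 3*y^2 + 3*z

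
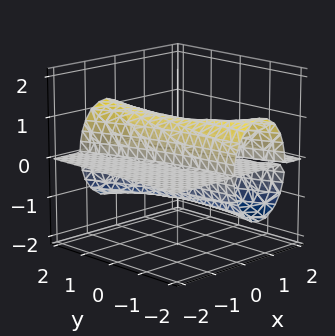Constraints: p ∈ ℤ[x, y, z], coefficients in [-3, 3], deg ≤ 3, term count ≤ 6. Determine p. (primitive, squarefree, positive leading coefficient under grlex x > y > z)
First, the picture has 2 separate pieces. Treating them together as one polynomial.
Next, degree: a generic line meets the surface in up to 3 points, so deg p = 3.
Next, reading off the gridlines: the z-axis gridline crossings are at z ∈ {-1, 0, 1}; every point of the y-axis in the box is on the surface.
Finally, these observations pin down the coefficients. Check: (2, 0, 0) on the x-axis lies on the surface, and p(2, 0, 0) = 0. ✓

2*x^2*z + x*y*z + z^3 - z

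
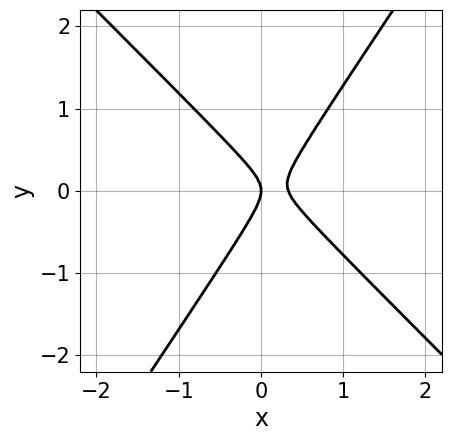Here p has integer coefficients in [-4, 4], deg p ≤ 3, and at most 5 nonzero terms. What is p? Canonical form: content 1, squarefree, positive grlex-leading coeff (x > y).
3*x^2 + x*y - 2*y^2 - x

deg p = 2. The shape is more complex than any degree-1 curve.
Reading off the gridlines: it crosses the x-axis at the gridline x = 0; one y-axis crossing is at y = 0.
Fitting integer coefficients to these (and the overall shape) gives p.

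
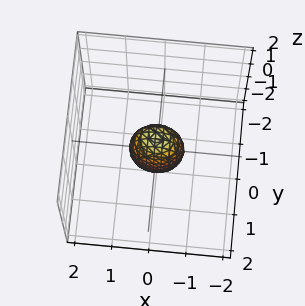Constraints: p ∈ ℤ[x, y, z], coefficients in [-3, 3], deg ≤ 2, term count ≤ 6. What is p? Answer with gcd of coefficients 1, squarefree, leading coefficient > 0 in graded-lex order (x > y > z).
The degree is 2 — bounded and convex; a quadric.
Symmetries: the y ↦ −y reflection is a symmetry, so y appears only in even powers; the z ↦ −z reflection is a symmetry, so z appears only in even powers; it's symmetric under x → −x, forcing even powers of x.
From the axis intercepts and sections: among the integer gridlines, it crosses the z-axis at z ∈ {-1, 1}.
The integer polynomial consistent with all of this is the stated p.

2*x^2 + 3*y^2 + z^2 - 1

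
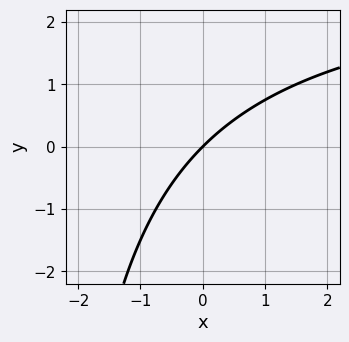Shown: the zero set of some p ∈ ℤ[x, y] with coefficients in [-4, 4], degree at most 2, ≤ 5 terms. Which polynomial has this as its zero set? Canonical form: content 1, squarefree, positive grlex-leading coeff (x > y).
First, the degree is 2 — the shape is more complex than any degree-1 curve.
Then, from the axis intercepts and sections: one x-axis crossing is at x = 0; one y-axis crossing is at y = 0.
Finally, fitting integer coefficients to these (and the overall shape) gives p.

x*y - 3*x + 3*y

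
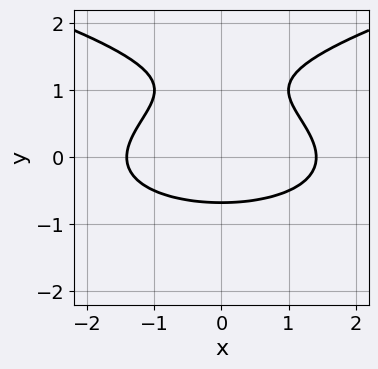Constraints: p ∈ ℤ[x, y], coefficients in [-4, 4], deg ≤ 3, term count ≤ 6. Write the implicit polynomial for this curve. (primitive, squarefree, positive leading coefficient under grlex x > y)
First, deg p = 3. No degree-2 curve has this shape.
Next, symmetries: mirror symmetry x ↦ −x ⇒ only even powers of x.
Finally, putting this together gives p.

2*y^3 - x^2 - 3*y^2 + 2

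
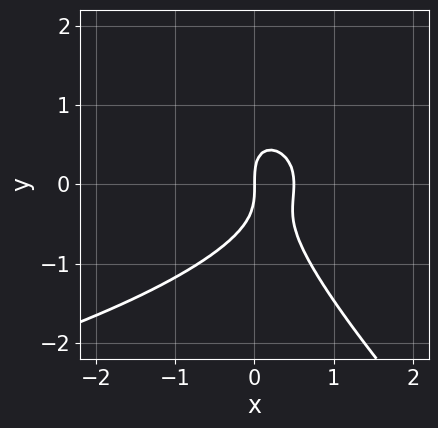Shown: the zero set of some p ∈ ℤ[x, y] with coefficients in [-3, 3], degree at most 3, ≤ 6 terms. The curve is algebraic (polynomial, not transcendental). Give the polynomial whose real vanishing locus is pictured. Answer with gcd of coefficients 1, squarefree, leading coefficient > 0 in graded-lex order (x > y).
1. Degree: no degree-2 curve has this shape, so deg p = 3.
2. From the axis intercepts and sections: one x-axis crossing is at x = 0; one y-axis crossing is at y = 0.
3. Putting this together gives p.

x*y^2 + y^3 + 2*x^2 - x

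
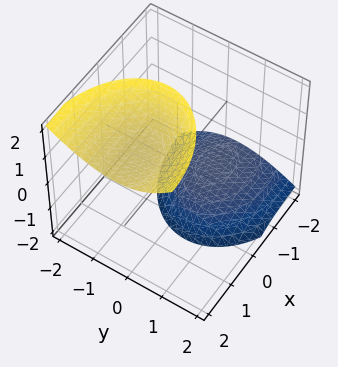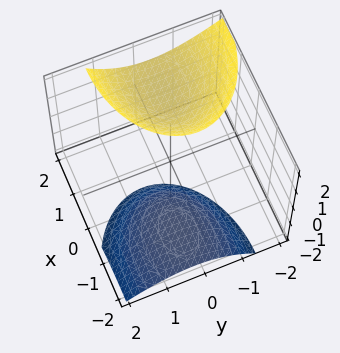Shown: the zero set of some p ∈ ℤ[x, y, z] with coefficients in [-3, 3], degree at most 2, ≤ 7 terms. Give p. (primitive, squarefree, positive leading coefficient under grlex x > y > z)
x^2 - 2*x*z + 2*y^2 + y*z - z^2 + 3

There are 2 components.
deg p = 2.
Observable constraints: it misses every integer gridline on the x-axis; no y-intercept at any integer in the box.
These observations pin down the coefficients.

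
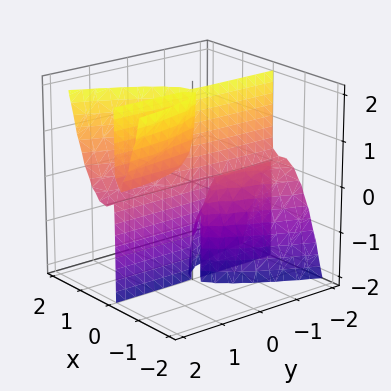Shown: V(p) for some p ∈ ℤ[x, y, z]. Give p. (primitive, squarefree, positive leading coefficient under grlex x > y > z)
1. There are 2 components. They look like related sheets of one shape, so recover p as a whole.
2. deg p = 3. A generic line meets the surface in up to 3 points.
3. From the axis intercepts and sections: every point of the y-axis in the box is on the surface; one x-axis crossing is at x = 0; the visible z-axis segment lies entirely on the surface.
4. Putting this together gives p.

3*x^3 - x^2*y - x*y*z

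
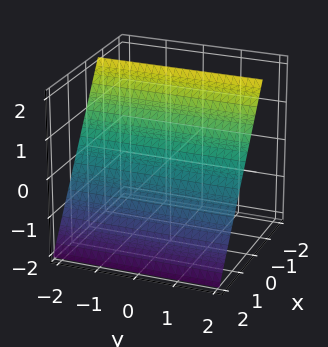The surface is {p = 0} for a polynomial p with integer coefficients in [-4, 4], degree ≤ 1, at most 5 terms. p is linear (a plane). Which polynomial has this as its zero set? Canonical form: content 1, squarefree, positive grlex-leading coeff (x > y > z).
3*x + 2*z - 2

First, degree: the surface is flat (a plane), so deg p = 1.
Next, from the axis intercepts and sections: one z-axis crossing is at z = 1; the surface avoids every integer y-axis point in the box.
Finally, assembling these constraints gives the stated polynomial.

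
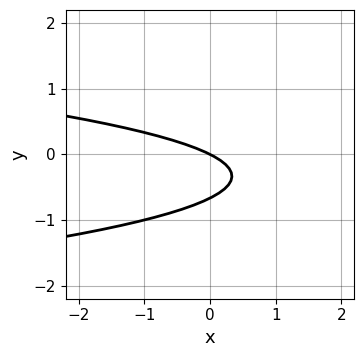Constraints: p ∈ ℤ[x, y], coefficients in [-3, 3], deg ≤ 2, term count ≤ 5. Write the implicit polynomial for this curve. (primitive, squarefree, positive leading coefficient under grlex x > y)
3*y^2 + x + 2*y

First, degree: no degree-1 curve has this shape, so deg p = 2.
Then, checking where it meets the axes: it meets the x-axis at x = 0 (among the integer gridlines); it crosses the y-axis at the gridline y = 0.
Finally, fitting integer coefficients to these (and the overall shape) gives p.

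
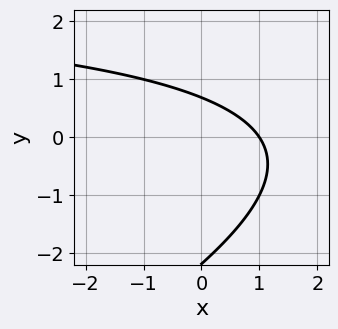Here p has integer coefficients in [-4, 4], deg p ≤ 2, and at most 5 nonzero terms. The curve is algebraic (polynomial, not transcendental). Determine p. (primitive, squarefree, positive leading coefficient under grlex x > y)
(a) deg p = 2. No degree-1 curve has this shape.
(b) Checking where it meets the axes: it crosses the x-axis at the gridline x = 1.
(c) Solving for integer coefficients yields p as stated.

x*y - 2*y^2 - 3*x - 3*y + 3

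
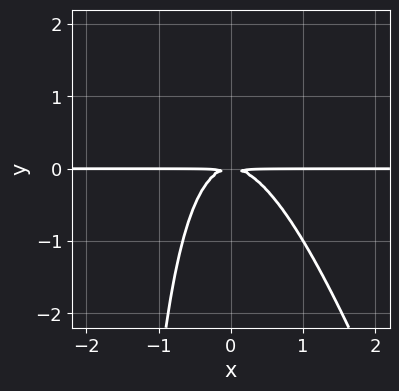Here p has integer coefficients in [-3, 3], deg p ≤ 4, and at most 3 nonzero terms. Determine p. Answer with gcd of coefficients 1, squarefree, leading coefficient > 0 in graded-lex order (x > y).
First, deg p = 3. No degree-2 curve has this shape.
Then, checking where it meets the axes: every point of the x-axis in the box is on the curve.
Finally, fitting integer coefficients to these (and the overall shape) gives p.

3*x^2*y + x*y^2 + 2*y^2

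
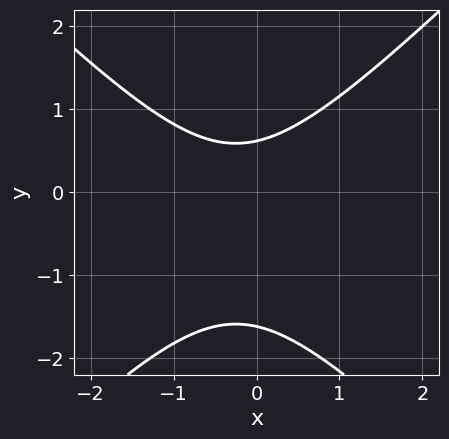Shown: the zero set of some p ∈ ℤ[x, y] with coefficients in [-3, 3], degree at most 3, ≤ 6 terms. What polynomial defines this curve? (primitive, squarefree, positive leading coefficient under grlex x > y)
2*x^2 - 2*y^2 + x - 2*y + 2

First, degree: no degree-1 curve has this shape, so deg p = 2.
Then, reading off the gridlines: the curve avoids every integer x-axis point in the box.
Finally, fitting integer coefficients to these (and the overall shape) gives p.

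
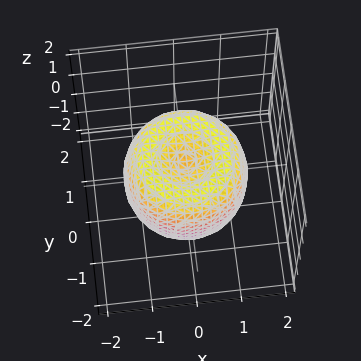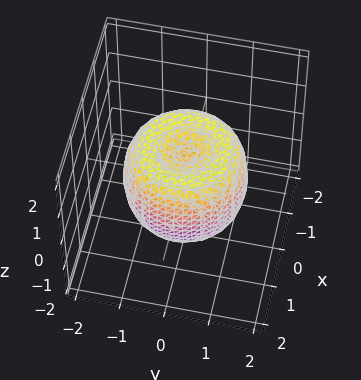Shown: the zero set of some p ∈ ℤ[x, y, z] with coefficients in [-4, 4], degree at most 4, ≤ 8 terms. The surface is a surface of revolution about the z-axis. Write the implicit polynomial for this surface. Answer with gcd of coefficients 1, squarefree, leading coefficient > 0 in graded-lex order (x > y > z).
2*x^4 + 4*x^2*y^2 + 2*y^4 - 3*x^2 - 3*y^2 + 2*z^2 - 1

1. Degree: no degree-3 surface has this shape, so deg p = 4.
2. By symmetry, every cross-section ⟂ z is a circle, so x, y appear only via x² + y².
3. Checking where it meets the axes: a circular section at z = -1 has radius between 0 and 1.
4. Fitting integer coefficients to these (and the overall shape) gives p.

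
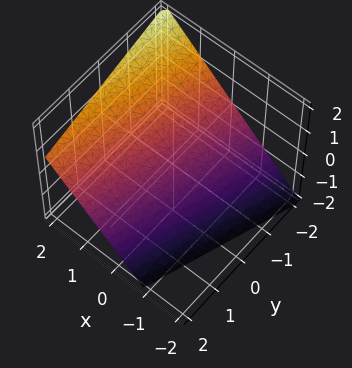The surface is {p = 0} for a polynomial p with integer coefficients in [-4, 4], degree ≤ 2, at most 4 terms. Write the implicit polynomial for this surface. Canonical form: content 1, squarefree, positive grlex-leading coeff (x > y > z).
1. deg p = 1. The surface is flat (a plane).
2. From the axis intercepts and sections: one y-axis crossing is at y = -2.
3. Solving for integer coefficients yields p as stated.

3*x - y - 3*z - 2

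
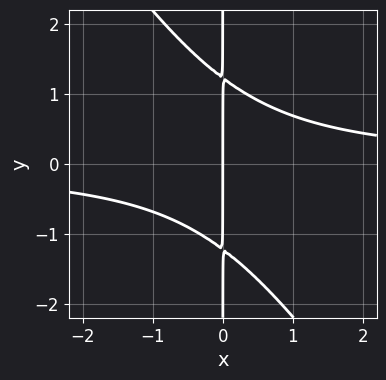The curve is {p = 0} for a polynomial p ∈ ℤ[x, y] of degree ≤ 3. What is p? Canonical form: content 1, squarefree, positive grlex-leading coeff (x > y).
First, the degree is 3 — a generic line meets the curve in up to 3 points.
Next, against the integer gridlines: the visible y-axis segment lies entirely on the curve; it meets the x-axis at x = 0 (among the integer gridlines).
Finally, putting this together gives p.

3*x^2*y + 2*x*y^2 - 3*x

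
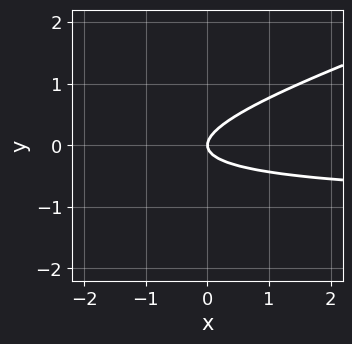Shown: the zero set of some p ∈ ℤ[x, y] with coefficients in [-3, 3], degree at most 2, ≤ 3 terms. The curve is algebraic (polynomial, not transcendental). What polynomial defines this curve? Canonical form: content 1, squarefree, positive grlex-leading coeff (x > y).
1. deg p = 2. A generic line meets the curve in up to 2 points.
2. Against the integer gridlines: one x-axis crossing is at x = 0; it crosses the y-axis at the gridline y = 0.
3. Solving for integer coefficients yields p as stated.

x*y - 3*y^2 + x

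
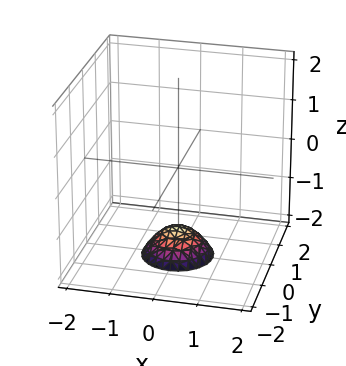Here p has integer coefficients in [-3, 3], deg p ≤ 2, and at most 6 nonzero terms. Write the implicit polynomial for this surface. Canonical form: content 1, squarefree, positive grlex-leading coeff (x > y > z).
Degree: a generic line meets the surface in up to 2 points, so deg p = 2.
Symmetries: rotational symmetry about the z-axis ⇒ p depends on x, y only through x² + y².
Observable constraints: no y-intercept at any integer in the box; a circular section at z = -2 has radius between 0 and 1; the surface avoids every integer x-axis point in the box.
Assembling these constraints gives the stated polynomial.

2*x^2 + 2*y^2 + 2*z + 3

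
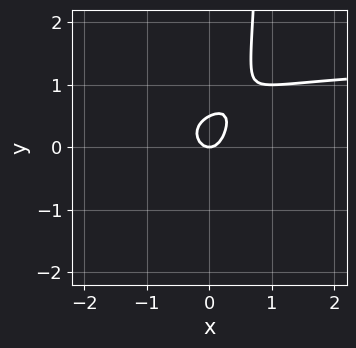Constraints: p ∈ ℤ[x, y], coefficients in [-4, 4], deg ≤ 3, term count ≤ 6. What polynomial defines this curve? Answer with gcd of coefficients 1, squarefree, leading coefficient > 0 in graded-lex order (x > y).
2*x^2*y + 2*x*y^2 - 3*x^2 - 2*y^2 + y

First, deg p = 3. A generic line meets the curve in up to 3 points.
Then, against the integer gridlines: one x-axis crossing is at x = 0; it meets the y-axis at y = 0 (among the integer gridlines).
Finally, fitting integer coefficients to these (and the overall shape) gives p.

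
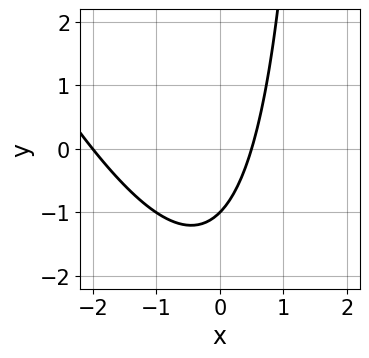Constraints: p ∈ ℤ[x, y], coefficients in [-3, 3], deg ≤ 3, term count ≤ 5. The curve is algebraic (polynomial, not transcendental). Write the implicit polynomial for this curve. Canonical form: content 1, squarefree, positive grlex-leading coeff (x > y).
2*x^2 + x*y + 3*x - 2*y - 2

1. deg p = 2. The shape is more complex than any degree-1 curve.
2. Reading off the gridlines: one y-axis crossing is at y = -1; one x-axis crossing is at x = -2.
3. These observations pin down the coefficients.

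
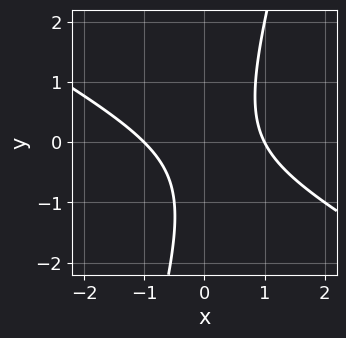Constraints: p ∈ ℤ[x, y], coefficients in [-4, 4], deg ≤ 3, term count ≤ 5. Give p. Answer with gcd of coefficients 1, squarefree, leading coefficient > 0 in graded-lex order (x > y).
1. Degree: no degree-1 curve has this shape, so deg p = 2.
2. Checking where it meets the axes: the curve avoids every integer y-axis point in the box; the x-axis gridline crossings are at x ∈ {-1, 1}.
3. Solving for integer coefficients yields p as stated.

2*x^2 + 3*x*y - y^2 - y - 2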